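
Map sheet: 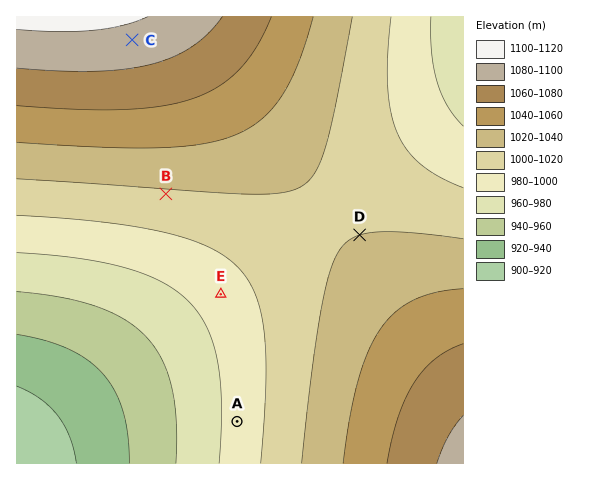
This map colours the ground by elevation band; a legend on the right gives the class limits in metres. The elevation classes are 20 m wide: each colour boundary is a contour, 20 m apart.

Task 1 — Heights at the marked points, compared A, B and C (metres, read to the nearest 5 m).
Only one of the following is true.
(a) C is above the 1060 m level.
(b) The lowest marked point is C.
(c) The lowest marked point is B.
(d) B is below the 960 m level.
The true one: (a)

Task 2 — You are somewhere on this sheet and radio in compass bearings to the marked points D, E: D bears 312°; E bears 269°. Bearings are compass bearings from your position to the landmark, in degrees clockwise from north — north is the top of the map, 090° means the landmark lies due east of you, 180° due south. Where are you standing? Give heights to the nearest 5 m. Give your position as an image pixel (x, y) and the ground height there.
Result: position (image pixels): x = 422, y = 291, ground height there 1040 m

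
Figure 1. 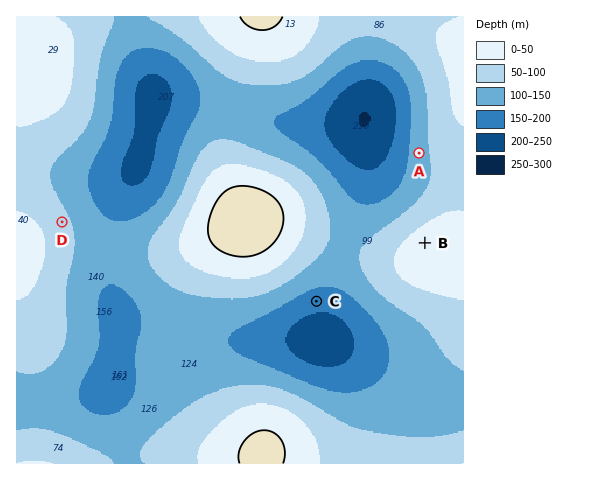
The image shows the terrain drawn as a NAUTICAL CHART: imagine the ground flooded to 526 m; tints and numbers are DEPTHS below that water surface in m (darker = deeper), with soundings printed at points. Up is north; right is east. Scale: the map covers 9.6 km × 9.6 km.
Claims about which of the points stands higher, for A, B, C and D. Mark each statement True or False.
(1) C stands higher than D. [False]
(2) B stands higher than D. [True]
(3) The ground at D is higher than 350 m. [True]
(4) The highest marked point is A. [False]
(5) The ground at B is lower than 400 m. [False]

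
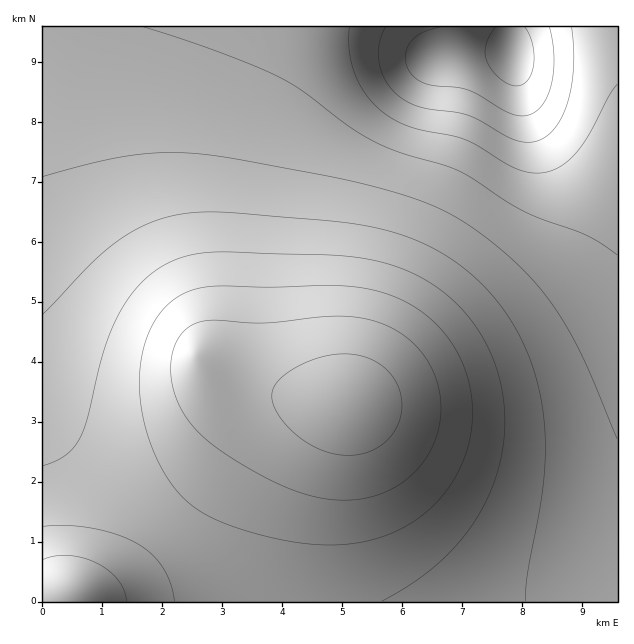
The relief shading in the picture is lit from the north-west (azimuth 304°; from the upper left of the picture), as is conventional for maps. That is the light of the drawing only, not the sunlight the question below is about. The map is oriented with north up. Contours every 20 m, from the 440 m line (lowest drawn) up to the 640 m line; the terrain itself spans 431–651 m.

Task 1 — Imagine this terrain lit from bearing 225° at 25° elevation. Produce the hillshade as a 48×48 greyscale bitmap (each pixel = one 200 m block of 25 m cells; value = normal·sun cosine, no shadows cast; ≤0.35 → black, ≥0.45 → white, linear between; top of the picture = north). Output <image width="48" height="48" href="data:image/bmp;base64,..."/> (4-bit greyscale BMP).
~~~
<image width="48" height="48" href="data:image/bmp;base64,Qk32BAAAAAAAAHYAAAAoAAAAMAAAADAAAAABAAQAAAAAAIAEAAATCwAAEwsAABAAAAAAAAAAAAAAABEREQAiIiIAMzMzAERERABVVVUAZmZmAHd3dwCIiIgAmZmZAKqqqgC7u7sAzMzMAN3d3QDu7u4A////AO25d2d4maqru7zMzMzMy7u7u6qqqqqqqsuYZmd4maq7u8zMzMzMzLu7u6qqqqqqqql2VWeImqu7vMzMzMzMzMu7u6qqqqqqqodlVmeJmqu8zMzd3d3MzMu7u6qqqqqqqodmZ3iZqrvMzN3d3d3dzMu7u6qqqqqqqod3eImau7zM3d3d3d3dzMy7uqqqqqqqqoiIiZqrvMzN3d3u7t3d3Mu7uqqqqqqqqpmZmaq7zM3d3e7u7u3d3Mu7qqqqqqqqqpmaqru8zd3d7u7u7u7d3Mu7qqqZmZmqqqqqq7zM3d3e7u7u7u7dzLu6qpmZmZmaqqqru8zN3e7u7u7u7u3dzLuqqZmZmZmZqqq7vMzd7u7u7u7u7u3cy7qqmZmZmZmZmau7zM3e7u7u7u7u7t3Mu6qZmYiIiZmZmbu7zN3u7u7u7u7u3d3MuqmZiIiIiJmZmbu8zd3u/+7u3d3d3czLupmYiIiIiImZmbu8zd7v//7t3d3dzMy6qZiId3d4iIiZmbvMzd7v/+7dzMzMzLuqmYh3d3d3iIiZmbvMzd7v/+3czMzLu7qpmId3dnd3eIiZmbvMzd7v/+3Lu7u7uqqZiHdmZmZ3eIiJmbvMzd7u/ty6qqqqqpmYh3ZmZmZnd4iJmbvMzd3u7sqZmaqqmZiId2ZmZmZnd4iJmbvMzN3d3LmZmZmZmYh3dmZVVWZnd4iJmbu8zN3dy6mIiImZiId3ZmVVVWZnd4iJmbu8zMzMupiIiIiIiHd2ZlVVVWZnd4iJmbu7zMzLupiHeIiIh3d2ZlVVVmZneIiZmbu7u8u7qpiHd3iId3dmZlVVVmZ3eIiZmbu7u7u6qZiHd3d3d3dmZmVWZmZ3eIiZmbu7u7u6qYiHd3d3d3dmZmZmZmd3eImZmbu7u7uqmYiId3d3d3d2ZmZmZnd3iImZmbu7u7qqmYiIh3d3d3d3ZmZmZ3d3iImZmru7uqqqmZiIiIiHd3d3d3d3d3d3iImZqqqqqqqqmZiIiIiIiHd3d3d3d3d3iJmaqqqqqqqqmZiIiIiIiIh3d3d3d3d3iJmaqqqqqqqpmZmIiIiIiIiId3d3d3d3eJmqqqqqqqqqmZmZiIiIiIiIh3d3d3ZneJmqqqqqqqqqmZmZmZmYiIiIh3d3d2ZmeJqqqqqqqqqqmZmZmZmZmIiId3d3dmVWeJq7u6qqqqqqmZmZmZmZmYiHdmZmZlRVeKu7u6qqqqqqqZmZmZmZmYh3ZmZmZURFeavMu6qqqqqqqpmZmZmZmYd2VVVVVUNFebzMu6qqqqqqqqmZmZmZmIdlVERVVENFis3cy6qqqqqqqqqqmZmZmIdlRERVVURGm97ty6qqqqqqqqqqqqmZmIdUREVmZVRXre/tzKqqqqqqqqqqqqqZmIdlRFZ3dmVpvv/+zKqqqqqqqqqqqqqpmIdlVWeZmHeK3//+zKqqqqqqqqqqqqqpmYd2Z4mrqYic7//+zKqqqqqqqqqqqqqqmYh3iKvMupmt///+zKqqqqqqqqqqqqqqmZiImbzMyqq9///9yw=="/>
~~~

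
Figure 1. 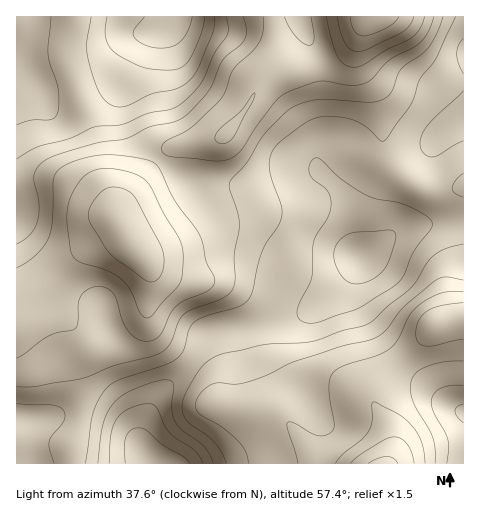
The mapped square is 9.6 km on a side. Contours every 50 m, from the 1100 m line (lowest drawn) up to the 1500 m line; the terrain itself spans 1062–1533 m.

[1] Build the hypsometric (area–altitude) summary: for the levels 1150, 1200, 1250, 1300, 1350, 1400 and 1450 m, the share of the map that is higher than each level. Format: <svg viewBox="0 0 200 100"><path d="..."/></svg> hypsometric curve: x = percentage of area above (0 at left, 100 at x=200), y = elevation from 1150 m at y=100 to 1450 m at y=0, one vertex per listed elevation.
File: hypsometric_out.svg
<svg viewBox="0 0 200 100"><path d="M189 100l-22-17-43-16-31-17-39-17-34-16-13-17"/></svg>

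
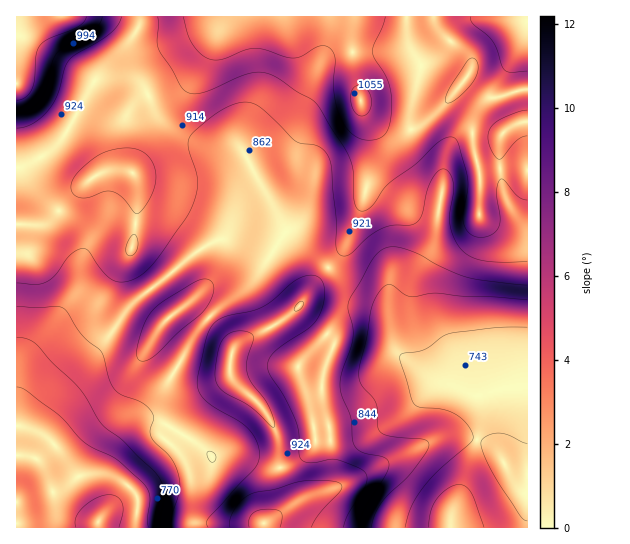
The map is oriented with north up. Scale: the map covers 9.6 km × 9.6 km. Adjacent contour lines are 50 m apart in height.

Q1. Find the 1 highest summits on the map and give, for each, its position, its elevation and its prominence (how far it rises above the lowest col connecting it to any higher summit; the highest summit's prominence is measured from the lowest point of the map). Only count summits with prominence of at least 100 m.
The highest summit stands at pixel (361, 101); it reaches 1062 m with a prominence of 128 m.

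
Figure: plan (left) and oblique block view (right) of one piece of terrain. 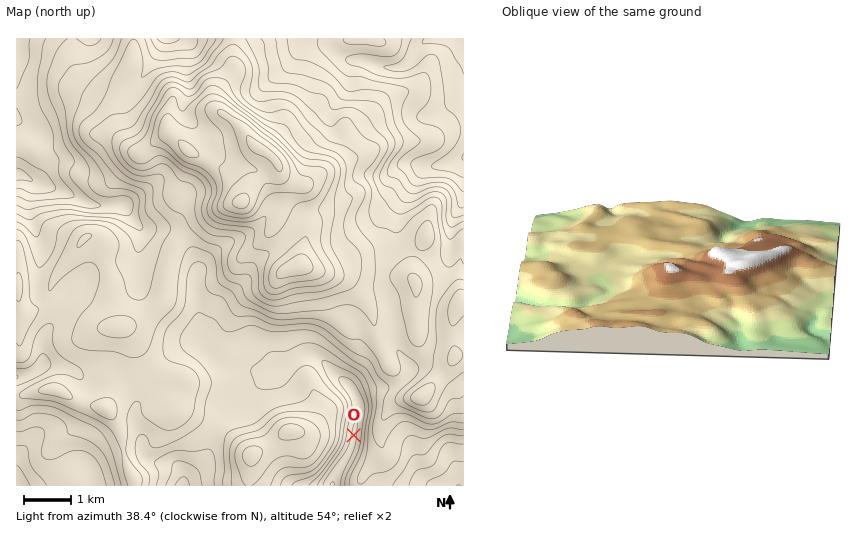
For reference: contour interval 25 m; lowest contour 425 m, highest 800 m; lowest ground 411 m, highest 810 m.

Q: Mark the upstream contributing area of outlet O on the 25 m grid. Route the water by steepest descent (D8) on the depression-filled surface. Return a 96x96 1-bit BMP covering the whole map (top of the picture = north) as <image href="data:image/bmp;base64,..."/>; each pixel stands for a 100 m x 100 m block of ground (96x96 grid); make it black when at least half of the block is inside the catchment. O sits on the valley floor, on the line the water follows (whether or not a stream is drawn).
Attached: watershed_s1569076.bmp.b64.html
<image width="96" height="96" href="data:image/bmp;base64,Qk2+BAAAAAAAAD4AAAAoAAAAYAAAAGAAAAABAAEAAAAAAIAEAAATCwAAEwsAAAIAAAAAAAAA////AAAAAAAAAAAAAAAAAAAAAAAAAAAAAAAAAAAAAAAAAAAAAAAAAAAAAAAAAAAAAAAAAAAAAAAAAAAAAAAAAAAAAAAAAAAAAAAAAAAAAAAAAAAAAAAAAAAAAAAAAAAAAADwAAAAAAAAAAAAAAH8AAAAAAAAAAAAAAP+AAAAAAAAAAAAAAf/AAAAAAAAAAAAAA//x//8AAAAAAAAAD/////8AAAAAAAAAP/////8AAAAAAAAAf/////+AAAAAAAAA//////+AAAAAAAAH///////AAAAAAAAH///////gAAAAAAAH///////8AAAAAAAH////////gAAAAAAD////////wAAAAAAD////////4AAAAAAD////////8AAAAAAf////////+AAAAAD//////////AAAAAH//////////gAAAAP//////////wAAAAf//////////wAAAA///////////wAAAA///////////wAAAA///////////wAAAB///////////wAAAD///////////wAAAH///////////wAAAD//////////AAAAAAf/////////AAAAAAP/////////AAAAAAH/////////AAAAAAD/////////AAAAAAB/////////AAAAAAB/////////AAAAAAA/////////AAAAAAA/////////AAAAAAA/////////AAAAAAA////////+AAAAAAA/////+AAAAAAAAAAf////gAAAAAAAAAAf///+AAAAAAAAAAAf///+AAAAAAAAAAAf////AAAAAAAAAAAP////AAAAAAAAAAAP////AAAAAAAAAAAH////AAAAAAAAAAAD///+AAAAAAAAAAAB///8AAAAAAAAAAAA///4AAAAAAAAAAAAf//wAAAAAAAAAAAAP//gAAAAAAAAAAAAH//gAAAAAAAAAAAAA//gAAAAAAAAAAAAAP/wAAAAAAAAAAAAAB/wAAAAAAAAAAAAAB/wAAAAAAAAAAAAAA/wAAAAAAAAAAAAAAfwAAAAAAAAAAAAAAPgAAAAAAAAAAAAAADgAAAAAAAAAAAAAABgAAAAAAAAAAAAAAAAAAAAAAAAAAAAAAAAAAAAAAAAAAAAAAAAAAAAAAAAAAAAAAAAAAAAAAAAAAAAAAAAAAAAAAAAAAAAAAAAAAAAAAAAAAAAAAAAAAAAAAAAAAAAAAAAAAAAAAAAAAAAAAAAAAAAAAAAAAAAAAAAAAAAAAAAAAAAAAAAAAAAAAAAAAAAAAAAAAAAAAAAAAAAAAAAAAAAAAAAAAAAAAAAAAAAAAAAAAAAAAAAAAAAAAAAAAAAAAAAAAAAAAAAAAAAAAAAAAAAAAAAAAAAAAAAAAAAAAAAAAAAAAAAAAAAAAAAAAAAAAAAAAAAAAAAAAAAAAAAAAAAAAAAAAAAAAAAAAAAAAAAAAAAAAAAAAAAAAAAAAAAAAAAAAAAAAAAAAAAAAAAAAAAAAAAAAAAAAAAAAAAAAAAAAAAAAAAAAAAAAAAAAAAAAAAAAAAAA="/>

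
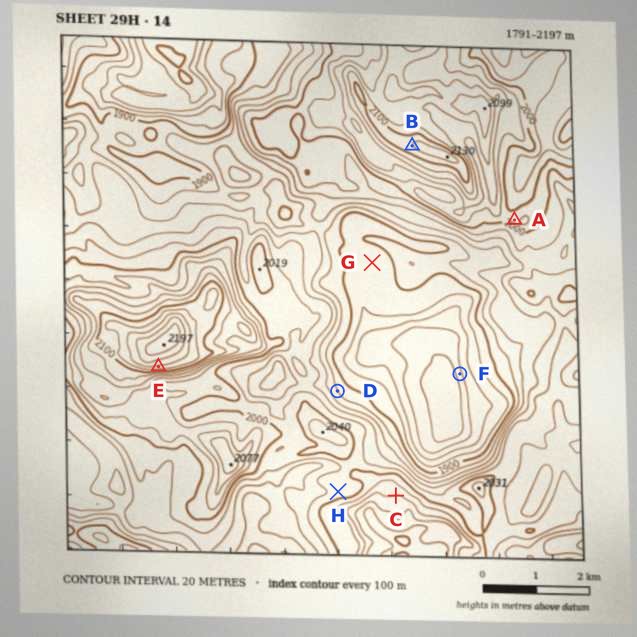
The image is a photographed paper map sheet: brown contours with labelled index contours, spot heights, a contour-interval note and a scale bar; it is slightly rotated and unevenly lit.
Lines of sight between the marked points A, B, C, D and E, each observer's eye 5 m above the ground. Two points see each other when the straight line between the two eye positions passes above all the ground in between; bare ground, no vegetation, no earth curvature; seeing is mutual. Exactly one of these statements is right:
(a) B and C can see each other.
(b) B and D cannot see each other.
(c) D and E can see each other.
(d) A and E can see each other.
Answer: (a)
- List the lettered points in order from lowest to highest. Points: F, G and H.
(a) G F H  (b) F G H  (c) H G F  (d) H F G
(b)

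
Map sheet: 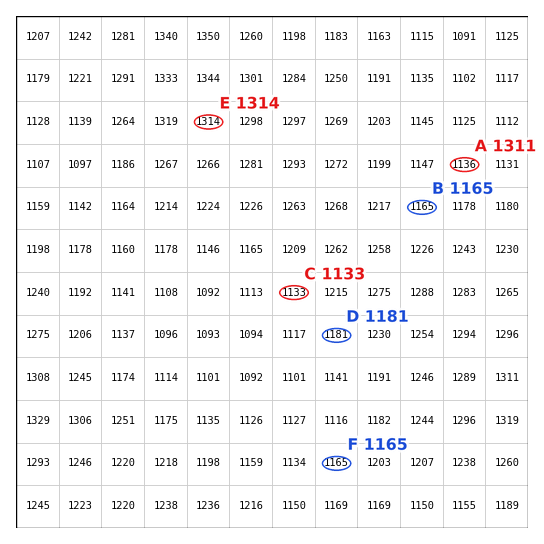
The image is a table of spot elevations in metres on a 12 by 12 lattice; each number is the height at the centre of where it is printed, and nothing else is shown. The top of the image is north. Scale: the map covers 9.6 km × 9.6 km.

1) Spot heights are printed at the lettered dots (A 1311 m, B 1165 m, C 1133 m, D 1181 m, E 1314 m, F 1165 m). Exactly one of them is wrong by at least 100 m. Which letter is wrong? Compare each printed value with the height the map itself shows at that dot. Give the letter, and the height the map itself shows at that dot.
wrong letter A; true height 1136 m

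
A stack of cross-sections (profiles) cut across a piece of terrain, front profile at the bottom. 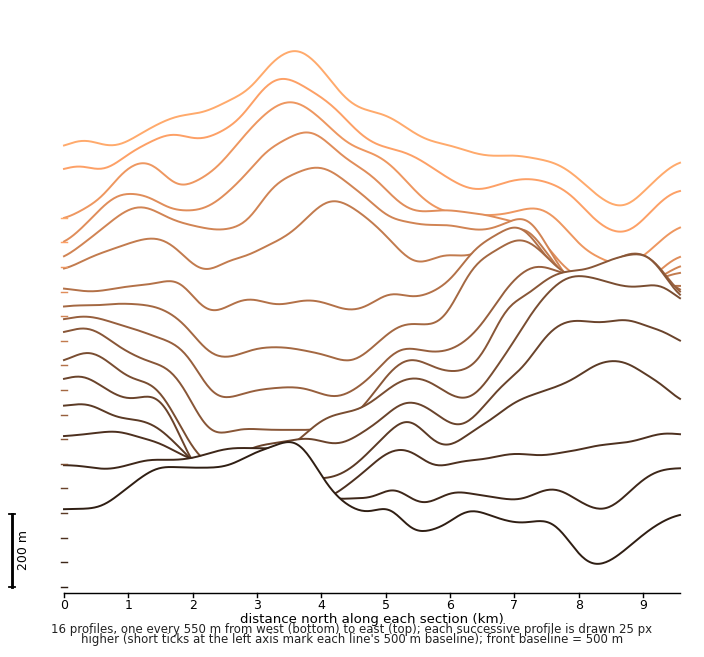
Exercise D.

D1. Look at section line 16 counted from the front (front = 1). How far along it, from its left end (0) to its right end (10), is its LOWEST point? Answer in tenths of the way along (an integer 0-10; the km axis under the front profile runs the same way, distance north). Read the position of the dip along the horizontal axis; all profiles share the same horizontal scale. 9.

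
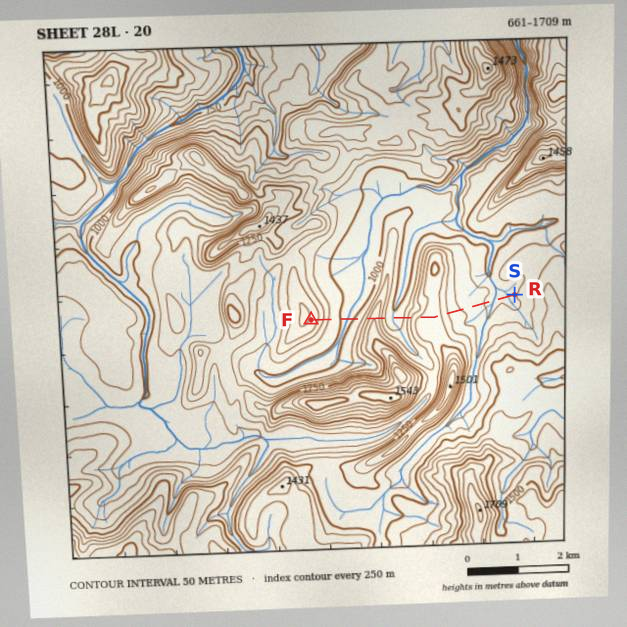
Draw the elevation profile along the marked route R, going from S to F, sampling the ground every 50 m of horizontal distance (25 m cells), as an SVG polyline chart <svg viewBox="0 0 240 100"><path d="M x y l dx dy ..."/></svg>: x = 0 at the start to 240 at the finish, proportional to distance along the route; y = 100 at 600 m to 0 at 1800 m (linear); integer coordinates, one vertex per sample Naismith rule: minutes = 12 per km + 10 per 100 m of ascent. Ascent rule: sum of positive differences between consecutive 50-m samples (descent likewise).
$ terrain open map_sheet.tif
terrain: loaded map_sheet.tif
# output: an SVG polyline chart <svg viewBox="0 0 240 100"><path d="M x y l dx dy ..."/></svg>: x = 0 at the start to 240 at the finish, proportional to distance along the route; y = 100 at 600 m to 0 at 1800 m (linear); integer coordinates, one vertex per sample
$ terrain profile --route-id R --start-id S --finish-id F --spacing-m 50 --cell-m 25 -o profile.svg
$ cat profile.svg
<svg viewBox="0 0 240 100"><path d="M0 63l3 0 3 1 3 0 3 0 3-1 3 1 3 1 3 0 4 0 3-1 3-1 3 0 3-1 3-1 3 0 3-1 3 0 3-1 3 0 3 0 3-1 3 0 3-1 3 0 4-1 3-2 3-1 3-2 3-1 3-1 3-1 3-1 3 0 3 0 3 1 3 0 3 1 3 1 3 2 3 2 3 2 4 3 3 3 3 2 3 1 3 0 3 1 3 0 3-1 3-2 3-3 3-4 3-3 3-3 3 1 3 2 3 4 4 3 3 3 3 2 3 1 3 1 3 0 3 0 3 0 3 0 3 0 3-1 3 0 3-1 3-1 3-2 3-2 3-2 4-2 3-2 3-2 3-1 1 0"/></svg>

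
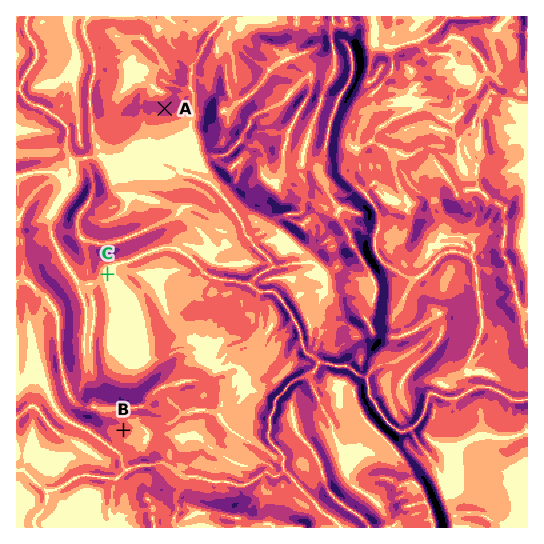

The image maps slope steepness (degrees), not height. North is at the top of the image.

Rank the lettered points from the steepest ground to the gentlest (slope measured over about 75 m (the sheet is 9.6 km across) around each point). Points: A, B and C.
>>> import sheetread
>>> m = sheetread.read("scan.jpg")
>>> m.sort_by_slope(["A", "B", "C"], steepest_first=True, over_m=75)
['A', 'B', 'C']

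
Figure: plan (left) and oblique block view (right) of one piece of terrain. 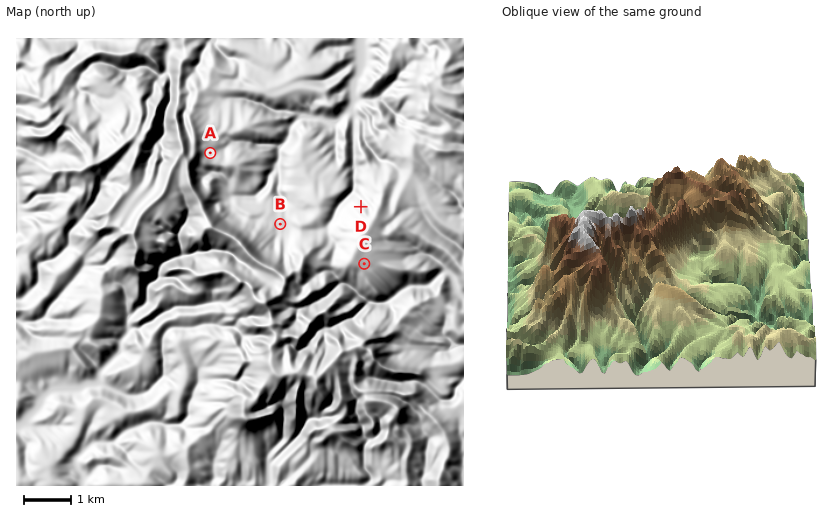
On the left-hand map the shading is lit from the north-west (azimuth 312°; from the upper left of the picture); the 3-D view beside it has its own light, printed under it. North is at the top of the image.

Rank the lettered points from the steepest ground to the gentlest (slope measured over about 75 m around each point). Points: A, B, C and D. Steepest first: D A C B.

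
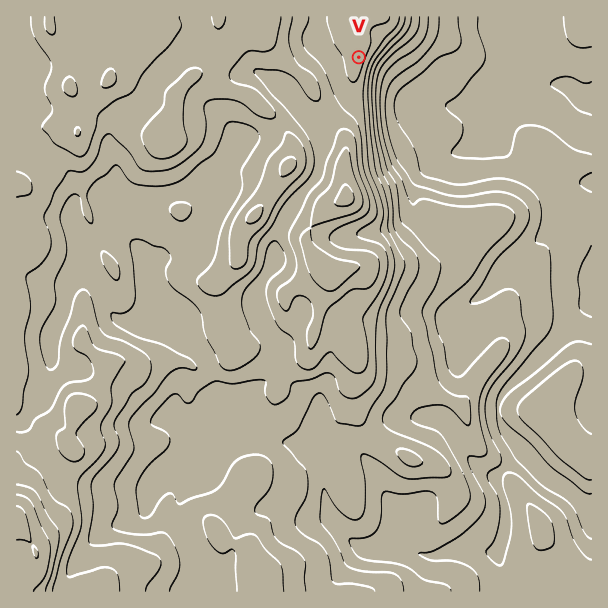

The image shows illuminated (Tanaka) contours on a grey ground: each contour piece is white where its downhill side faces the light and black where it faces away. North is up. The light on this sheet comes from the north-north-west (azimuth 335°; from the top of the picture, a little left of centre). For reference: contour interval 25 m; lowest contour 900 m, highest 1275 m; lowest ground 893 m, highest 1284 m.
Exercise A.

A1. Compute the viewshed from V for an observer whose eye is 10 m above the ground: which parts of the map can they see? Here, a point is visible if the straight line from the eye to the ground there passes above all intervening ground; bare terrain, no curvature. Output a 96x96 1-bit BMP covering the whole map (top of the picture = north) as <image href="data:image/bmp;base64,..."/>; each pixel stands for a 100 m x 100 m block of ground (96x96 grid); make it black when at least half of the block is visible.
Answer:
<image width="96" height="96" href="data:image/bmp;base64,Qk2+BAAAAAAAAD4AAAAoAAAAYAAAAGAAAAABAAEAAAAAAIAEAAATCwAAEwsAAAIAAAAAAAAA////AAAAAAAAAAAAAAAAAAAAP/8AAAAAAAAAAAAAfh8AAAAAAAAAAAAAfB8AAAAAAAAAAAAAPB8AAAAAAAAAAAAAPB8AAAAAAAAAAAAAPD8AAAAAAAAAAAAAHj8AAAAAAAAAAAAAHj8AAAAAAAAAAAAAHj8AAAAAAAAAAAAAH/8AAAAAAAAAAAAAH/4AAAAAAAAAAAAAH/wAAAAAAAAAAAAAH/wAAAAAAAAAAAAAH/gAAAAAAAAAAAAAP/AAAAAAAAAAAAAEP/AAAAAAAAAAAAAcPwAAAAAAAAAAAAA4PAAAAAAAAAAAAAA4OAAAAAAAAAAAAABwAAAAAAAAAAAAAADgAAAAAAAAAAAAAA/gAAMAAAAAAAAAAA/AAA8AAAAAAAAAAA/AAB8AAAAAAAAAAAeAAD8AAAAAAAAAAAOAAH8AAAAAAAAAAAMAAH8AAAAAAAAAAAAAAH8AAAAAAAAAAAAAAeEAAAAAAAAAAAAgB8AAAAAAAAAAAABwB4AAAAAAAAAAAADwB8AAAAAAAAAAAAPwA8AAAAAAAAAAAAfwA+AAAAAAAAAAAAf4AfAAAAAAAAAAAAP4AfkAAAAAAAAAAAD8AP0AAAAAAAAAAAB+AP8AAAAAAAAAAAA/AH8AAAAAAAAAAAA/gH8AAAAAAAAAAAAfwD8AAAAAAAAAAAAf4D8AAAAAAAAAAAAf8B8AAAAAAAAAAAAP+B8AAAAAAAAAAAAP/g8AAAAAAAAAAAAH/4EAAAAAAAAAAAAB/8AAAAAAAAAAAAAA/4AAAAAAAAAAAAAAfwAAAAAAAAAAAAAAHgAAAAAAAAAAAAAAAAAAAAAAAAAAAAAAAAAAAAAAAAAAAAcAAAAAAAAAAAAAAA/AAAAAAAAAAAAAEP/gAAAAAAAAAAAAH//wAAIAAAAAAAAAD//4AAYAAAAAAAAAD//4AA8AAAAAAAAAB//8AB8AAAAAAAEAAf//AB8AAAAAAAMAAf//gD8AAAAAAAMAAP//wD8AAAAAAAEAAP//4D8AAAAAAAGADP//+H8AAAAAAADgH/////8AAAAAAAD4f/////8AAAAAAAD///////8AAAAAAABz//////8AAAAAAABj//////8AAAAAAAAD//////8AAAAAAADD//////8AAAAAAAfn//////8AAAAAAA////////8AAAAAAAfv//////8AAAAAAAfn//////8AAAAAAAf3//////8AAAAAAAf3//////8AAAAAAA8///////8AAAAAAAwf+f////8AAAAAADAP8P////8AAAAwAGAf8P////8AAAAYAMAf4H////8AAAAcAcA/4H////8AAAAeA4B/wD////8AAAAP/wB/wD////8AAAAH/AD/wD////8AAAAD+AH/wD////8AAAAB+AP/wH////8AAAAAOA//wH////8AAAAAHB//4H////8AAAAAGH//8P////8AAAAAGH////////8AAAAAAP////////8AAAAAAP///3P///8AAAAAAP///gH///8AAAAAAP/3/gD///8="/>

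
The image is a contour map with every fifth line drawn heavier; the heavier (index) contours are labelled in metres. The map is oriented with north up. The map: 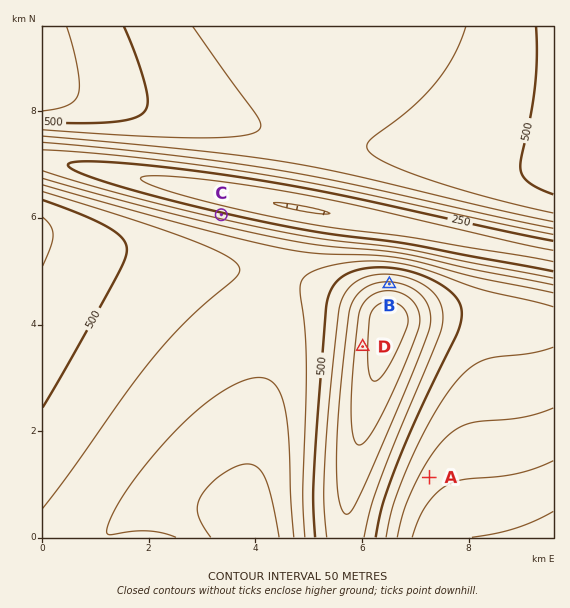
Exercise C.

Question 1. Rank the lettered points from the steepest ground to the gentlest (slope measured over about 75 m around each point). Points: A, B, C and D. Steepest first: C B D A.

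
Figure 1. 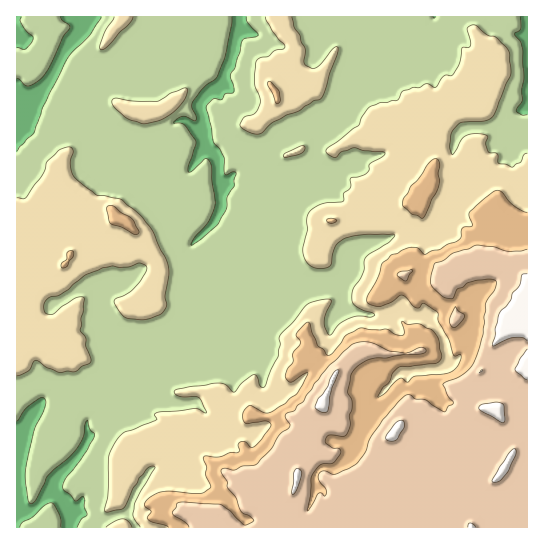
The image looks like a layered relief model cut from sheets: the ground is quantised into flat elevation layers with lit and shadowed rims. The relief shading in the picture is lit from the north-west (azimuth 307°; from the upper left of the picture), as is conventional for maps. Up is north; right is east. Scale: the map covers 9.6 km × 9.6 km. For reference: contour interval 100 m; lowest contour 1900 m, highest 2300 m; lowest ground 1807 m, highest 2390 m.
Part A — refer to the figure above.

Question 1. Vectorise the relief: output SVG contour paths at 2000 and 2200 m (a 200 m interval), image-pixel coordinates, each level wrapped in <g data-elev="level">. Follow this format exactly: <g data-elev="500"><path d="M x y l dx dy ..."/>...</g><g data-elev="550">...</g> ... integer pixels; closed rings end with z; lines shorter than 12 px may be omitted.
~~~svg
<g data-elev="2000"><path d="M132 527l-5-6-5-2-8 3-8 5"/><path d="M17 376l12-5 6-11 12 8 14 5 6-2 8 1 7-6 9-4 0-4-5-12 0-8-6-8 4-32-3-1-6 1-24 17-5-2-2-4 1-7 4-4 12-4 24-19 17-7 11-2 14 1 14-4 5 3 1 3-6 12-10 10-16 8-1 3 5 9 7 7 21 1 14-5 5-7-1-12 4-22-2-12-13-28-13-18-20-16-24-4-23-18-4-11 1-7 2-8-2-4-5 0-8 4-11 11-4 12-17 24-3 1-6-1"/><path d="M283 157l3 0 14-3 5-4 0-4-4 0-15 7z"/><path d="M527 153l-4 2-2 7-8 5-7-3-7 0-1-2-1-8-9-3-2-8 1-7-12-2-6 1-6 2-9 16-1 2-2-1-1-8 1-11 2-5 8-7 24-2 8-4 18-43-1-20-3-5-10-11-10-3-12-10-4 0-4 3 3 18-1 1-7 1-3 15-6 12-8 0-10 12-8-3-8 4-6-1-11 4-5 10-16 1-12 6-7 9-4 9-30 21-2 5 4 3 5 3 7-7 12-3 11 3 17 0 3 1 0 2-15 9-1 3 0 4-3 4-15 4 0 9-7 6-1 8-21 3-12 7-3 7 0 12-4 20 1 8 5 7 6 3 10 0 6-3 2-11 3-9 9-7 20-4 29 0 0 3-5 5-19 12-5 4-1 13-12 20 0 8 2 6 9 5 9 3 3 2-5 2-13-1-8 3-10 5-9 11-5-6-1-7 2-8 5-14-6-1-15 4-5 4-12 15-13 13-1 3 1 7-2 12-7 13-6 17-3 0-2-1-3-9-3-2-12 8-8 9-8-7-7-2-42 6-3 4 4 3 17 0 4 2 8 15-12-5-37 4-3 2 2 5-2 2-33 13-7 9-6 12-1 40-3 16 2 1 16-4 16-30 10-11 5-1 1 3-14 22-7 14-1 10 7 12"/><path d="M141 123l5 1 13-3 12-7 14-15 2-10-2-1-14 5-14 8-24 0-16-3-4 1-1 3 1 4 12 11z"/><path d="M114 17l-10 17-4 12 1 4 4-1 5-5 9-11 11-10 3-6"/><path d="M265 17l8 14 11 14 1 2-2 2-9 2-5 5-10 2-3 4-1 23 5 12 0 6-4 10-11 4-5 8 5 5 12 4 5-1 11-11 13-7 13-4 15-10 7-2 3-6 5-19 8-19 1-6-1-3-4 3-16 18-4 2-7-3-2-4 1-13-4-7-1-7-6-8-2-10"/></g><g data-elev="2200"><path d="M453 327l4-1 8-9-1-3-5-3-4-5-5 13 0 5z"/><path d="M404 281l3-1 6-10-15 3-1 2z"/><path d="M527 249l-6 2-12 0-15-4-17-2-8 4-16 4-8 7-10 3-1 2-3 10 0 10 10 10 5 3 7 1 4-9 6-3 6-5 20-3 5 1 3 2-2 8-9 13-3 31-10 29-10 11-17 8-3 3 5 12 5 5 0 2-5 2-3 5-3 0-16-11-11-1-5-4-5 1-23 25-12 17-5 15-8 11-22 10-10-3-5 2-1 6 7 10 0 5-1 2-4-3-3 1-11 17 6-37 8-9 13-3 7-9-2-4-6-1-7-5 0-5 4-3 15 1 5-9-1-12 3-5 0-8-4-11 3-16 3-5 6-5 10-6 17-1 18-4 16 0 5-3-1-2-4-2-16 6-16-2-20-9-8 0-8 2-24 22-15 17-11 19-5 3-4 6-8 3 0 4 4 7-1 2-9 7-9 15-13 14-4 2-12 1-8 4-9-2-4 2 1 4 5 8 0 5 9 11 5 13 2 3 7 2 4 5-8 4-3 0-12-14-10-7-36-2-7 1-5 8 0 3 13 9 3 4"/></g>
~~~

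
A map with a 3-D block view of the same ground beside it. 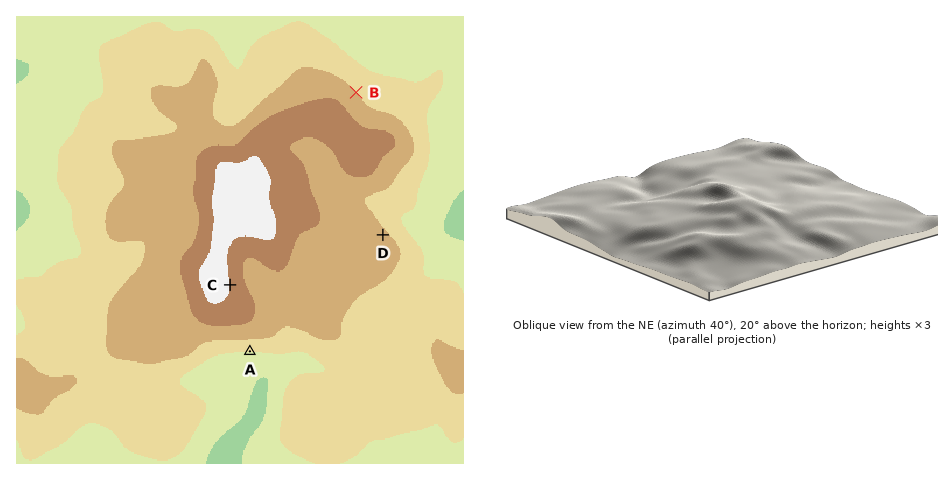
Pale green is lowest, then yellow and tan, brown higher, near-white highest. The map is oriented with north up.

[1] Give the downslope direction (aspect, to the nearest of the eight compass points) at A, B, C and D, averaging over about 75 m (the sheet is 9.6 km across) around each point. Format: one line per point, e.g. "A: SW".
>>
A: S
B: NE
C: E
D: NE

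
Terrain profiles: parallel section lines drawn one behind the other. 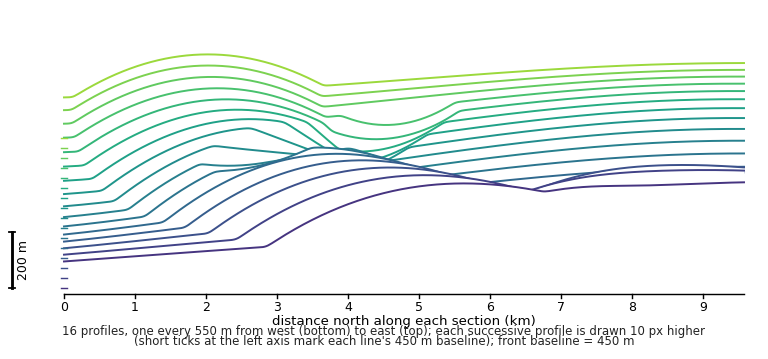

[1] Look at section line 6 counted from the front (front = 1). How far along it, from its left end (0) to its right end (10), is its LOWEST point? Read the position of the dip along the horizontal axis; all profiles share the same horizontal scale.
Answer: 0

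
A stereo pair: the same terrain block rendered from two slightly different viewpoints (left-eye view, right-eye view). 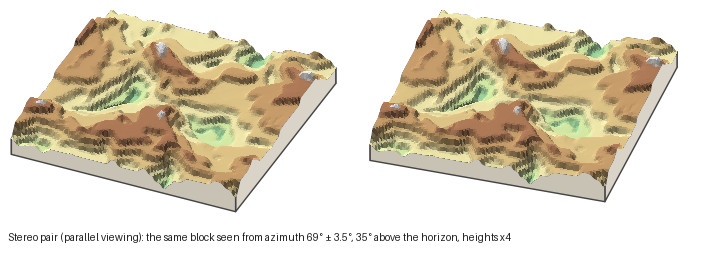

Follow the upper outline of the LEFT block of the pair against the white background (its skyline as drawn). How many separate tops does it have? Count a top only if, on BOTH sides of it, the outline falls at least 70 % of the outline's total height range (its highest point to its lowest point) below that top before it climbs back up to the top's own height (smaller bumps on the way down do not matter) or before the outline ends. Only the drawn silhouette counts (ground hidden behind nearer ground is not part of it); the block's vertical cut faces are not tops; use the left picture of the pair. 0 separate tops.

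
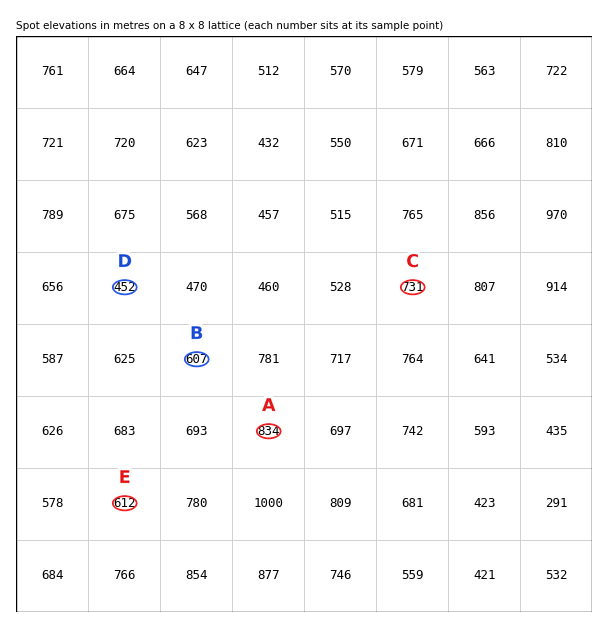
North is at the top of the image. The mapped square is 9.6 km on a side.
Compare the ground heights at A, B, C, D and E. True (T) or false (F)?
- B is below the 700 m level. T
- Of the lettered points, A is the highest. T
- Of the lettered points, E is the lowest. F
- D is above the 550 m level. F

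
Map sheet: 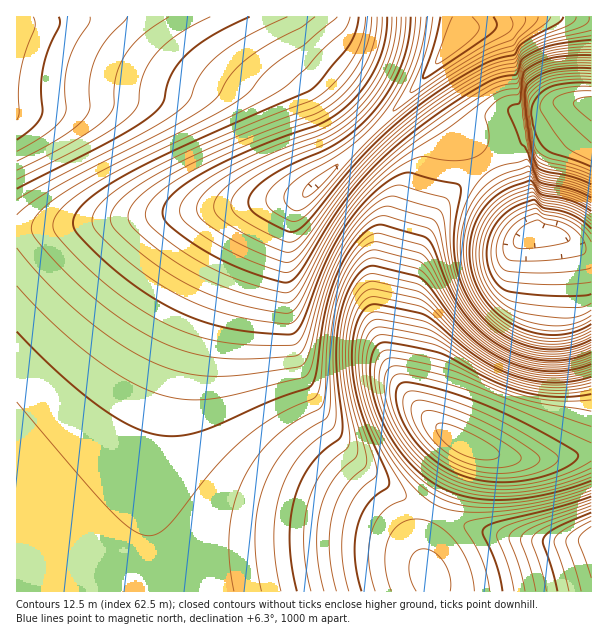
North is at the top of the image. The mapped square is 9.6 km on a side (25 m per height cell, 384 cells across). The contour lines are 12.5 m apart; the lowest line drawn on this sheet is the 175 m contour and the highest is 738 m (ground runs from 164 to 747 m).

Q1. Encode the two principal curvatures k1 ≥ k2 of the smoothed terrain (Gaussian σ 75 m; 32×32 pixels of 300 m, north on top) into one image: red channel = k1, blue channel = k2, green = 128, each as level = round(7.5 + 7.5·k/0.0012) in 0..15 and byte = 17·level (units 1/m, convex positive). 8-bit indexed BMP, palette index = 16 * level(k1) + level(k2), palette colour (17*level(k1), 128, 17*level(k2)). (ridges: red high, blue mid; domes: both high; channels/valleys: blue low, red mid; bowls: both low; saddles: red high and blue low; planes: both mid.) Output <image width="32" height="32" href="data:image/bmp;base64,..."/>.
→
<image width="32" height="32" href="data:image/bmp;base64,Qk02CAAAAAAAADYEAAAoAAAAIAAAACAAAAABAAgAAAAAAAAEAAATCwAAEwsAAAABAAAAAAAAAIAAABGAAAAigAAAM4AAAESAAABVgAAAZoAAAHeAAACIgAAAmYAAAKqAAAC7gAAAzIAAAN2AAADugAAA/4AAAACAEQARgBEAIoARADOAEQBEgBEAVYARAGaAEQB3gBEAiIARAJmAEQCqgBEAu4ARAMyAEQDdgBEA7oARAP+AEQAAgCIAEYAiACKAIgAzgCIARIAiAFWAIgBmgCIAd4AiAIiAIgCZgCIAqoAiALuAIgDMgCIA3YAiAO6AIgD/gCIAAIAzABGAMwAigDMAM4AzAESAMwBVgDMAZoAzAHeAMwCIgDMAmYAzAKqAMwC7gDMAzIAzAN2AMwDugDMA/4AzAACARAARgEQAIoBEADOARABEgEQAVYBEAGaARAB3gEQAiIBEAJmARACqgEQAu4BEAMyARADdgEQA7oBEAP+ARAAAgFUAEYBVACKAVQAzgFUARIBVAFWAVQBmgFUAd4BVAIiAVQCZgFUAqoBVALuAVQDMgFUA3YBVAO6AVQD/gFUAAIBmABGAZgAigGYAM4BmAESAZgBVgGYAZoBmAHeAZgCIgGYAmYBmAKqAZgC7gGYAzIBmAN2AZgDugGYA/4BmAACAdwARgHcAIoB3ADOAdwBEgHcAVYB3AGaAdwB3gHcAiIB3AJmAdwCqgHcAu4B3AMyAdwDdgHcA7oB3AP+AdwAAgIgAEYCIACKAiAAzgIgARICIAFWAiABmgIgAd4CIAIiAiACZgIgAqoCIALuAiADMgIgA3YCIAO6AiAD/gIgAAICZABGAmQAigJkAM4CZAESAmQBVgJkAZoCZAHeAmQCIgJkAmYCZAKqAmQC7gJkAzICZAN2AmQDugJkA/4CZAACAqgARgKoAIoCqADOAqgBEgKoAVYCqAGaAqgB3gKoAiICqAJmAqgCqgKoAu4CqAMyAqgDdgKoA7oCqAP+AqgAAgLsAEYC7ACKAuwAzgLsARIC7AFWAuwBmgLsAd4C7AIiAuwCZgLsAqoC7ALuAuwDMgLsA3YC7AO6AuwD/gLsAAIDMABGAzAAigMwAM4DMAESAzABVgMwAZoDMAHeAzACIgMwAmYDMAKqAzAC7gMwAzIDMAN2AzADugMwA/4DMAACA3QARgN0AIoDdADOA3QBEgN0AVYDdAGaA3QB3gN0AiIDdAJmA3QCqgN0Au4DdAMyA3QDdgN0A7oDdAP+A3QAAgO4AEYDuACKA7gAzgO4ARIDuAFWA7gBmgO4Ad4DuAIiA7gCZgO4AqoDuALuA7gDMgO4A3YDuAO6A7gD/gO4AAID/ABGA/wAigP8AM4D/AESA/wBVgP8AZoD/AHeA/wCIgP8AmYD/AKqA/wC7gP8AzID/AN2A/wDugP8A/4D/AIeHh4eHh4eHh4eHh4eHh4eHh4iIiIiIiIiIiIiIh4eHh4eHh4eHh4eHh4eHh4eHh4eHiIiIiIiIiIiIiIiHh4eHh4eHh4eHh4eHh4eHh4eHh4eIiIiIiIiIiIeHhnZ2d4eHh4eHh4eHh4eHh4eHh4eHiIiIiIiIh4aFhYWFhYV1h4eHh4eHh4eHh4eHh4eHh4eIiIiIh4aFhYWGhoaGhoaHh4eHh4eHh4eHh4eHh4eHh4iIiIeFhYaGh4eIiIiIiIeHh4eHh4eHh4eHh4eHh4eHh4iGhYWGh4iYmKioqKioh4eHh4eHh4eHh4eHh4eHh4eHhoWGh4iYqKi4qKinp6eHh4eHh4eHh4eHh4eHh4eHh4eFhoeImKi4qIiHh4eHh4eHh4eHh4eHh4eHh4eHh4eHhYWHiJioqIiIh4eHh4eHh4eHh4eHh4eHh4eHh4eHh4aFhoiYqKiIiIiXp6enp6eHh4eHh4eHh4eHh4eHh4eHhYWHmKioiIiIp6enp5enp4eHh4eHh4eHh4eHh4eHh4aFhoiouJiIiKenl4eGhoaGh4eHh4eHh4eHh4eHh4eHhoWHmKioiIinp5eHdmZmZnaHh4eHh4eHh4eHh4eHh4eFhYeYqJiHh6eXh3Z1dXV1ZYeHh4eHh4eHh4eHh4eHh4WGh5ioh4eXp4d2dXV2d3Z1h4eHh4eHh4eHh4eHh4eHhYaHmKiHh6enh3Z1dnd3d3aHh4eHh4eHh4eHh4eHh4eFhoiYqIeHp6eGZnV2d3d3d4eHh4eHh4eHh4eHh4eHh4WGh5ioh4eXp4Z2ZXZ3d3d2h4eHh4eHh4eHh4eHh4d3hYaHmKiHd5enlnZmdXZ2dXSHh4eHh4eHh4eHd3d3d3d1hYeYqJd3h6eXhnZmZXNkZYeHh4eHh4eGhnZ2dnZ2dnV1hoiop4d3l6eXhnZzpWZ2h4eHh4eHh4eHh4d2dnZ2dnOFh5inl3eHl6eXl4DIhpaHh4eHh4eHh4eHh4d3d3d3dnGEiJinh3eHl6enoOmnt4iIiIiIh4eHh4eHh4eHd3eHhoGEiKinh3d3h5bQ6aeXiIiIiIiHh4eHh4eHh4eHh4iHh4CEmKinl4d3dfGoh4eHh4iHh4eHh4eHh4eHh4eHiIiIh4CEiJinp5eT85iHiIeHh4eHh4eHh4eHh4eHl5eYiIiIh4CFiJiYqKH3ubi4d3d3d3d3d3d3d3eHh4eHh4iYmIiIhoGFh4iYkeipqKh3d3d3d3d3d3d3d3d3d3eHh4eYiIiHhnKFhoeCx5iIh3d3d3d3d3eHh4eHh4d3d4eHh5iYiIeHhXSFhXSVlYWFh4eHh4eHh4eHh4eHh4d3h4eHmIiIh4eGdnZ2dYSEhIQ="/>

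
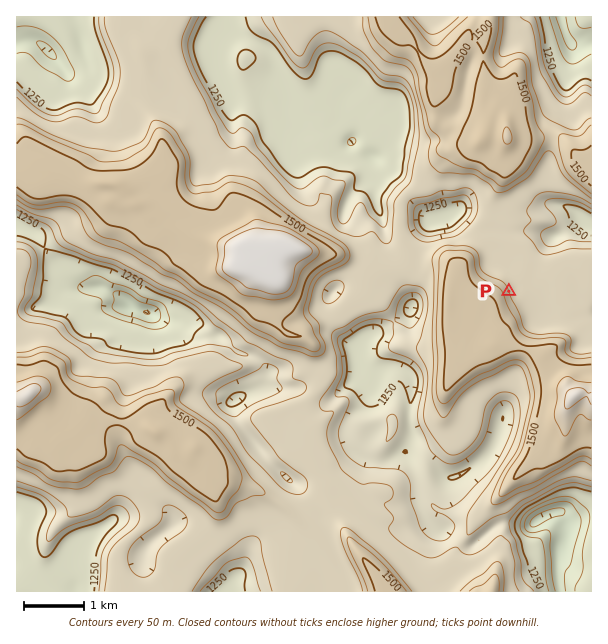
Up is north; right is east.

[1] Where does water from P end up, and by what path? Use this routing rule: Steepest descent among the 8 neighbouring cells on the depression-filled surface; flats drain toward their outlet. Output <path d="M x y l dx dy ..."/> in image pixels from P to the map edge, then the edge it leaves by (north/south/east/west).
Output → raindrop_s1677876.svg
<path d="M509 291l7 0 9-9 6 0 5-4 1-12 12-24 6 0 17-17 4 0 6-3 8 0 1 2"/>
exit: east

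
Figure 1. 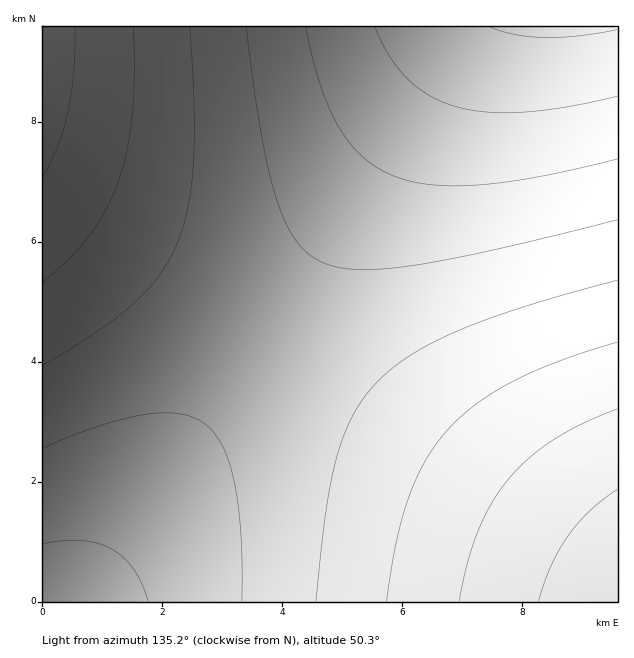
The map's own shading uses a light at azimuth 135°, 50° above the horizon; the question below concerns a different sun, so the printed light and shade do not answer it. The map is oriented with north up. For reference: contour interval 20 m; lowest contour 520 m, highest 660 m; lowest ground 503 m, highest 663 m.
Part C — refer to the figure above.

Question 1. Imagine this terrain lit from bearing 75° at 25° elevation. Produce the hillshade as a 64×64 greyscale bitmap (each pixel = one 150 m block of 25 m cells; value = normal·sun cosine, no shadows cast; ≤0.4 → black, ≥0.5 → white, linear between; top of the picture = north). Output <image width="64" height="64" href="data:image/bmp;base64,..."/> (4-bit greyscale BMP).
<image width="64" height="64" href="data:image/bmp;base64,Qk12CAAAAAAAAHYAAAAoAAAAQAAAAEAAAAABAAQAAAAAAAAIAAATCwAAEwsAABAAAAAAAAAAAAAAABEREQAiIiIAMzMzAERERABVVVUAZmZmAHd3dwCIiIgAmZmZAKqqqgC7u7sAzMzMAN3d3QDu7u4A////AERERERFVVVVVVVVVVVVZmZmZmZmVVVVVVVVVVVVVVVVREREREVVVVVVVVVVVVVWZmZmZmVVVVVVVVVVVVVVVVVERERERFVVVVVVVVVVVVVmZmZmVVVVVVVVVVVVVVVVVUREREREVVVVVVVVVVVVVVVWZVVVVVVVVVVVVVVVVVVVRERERERFVVVVVVVVVVVVVVVVVVVVVVVVVVVVVVVVVVVERERERERVVVVVVVVVVVVVVVVVVVVVVVVVVVVVVVVVRERERERERFVVVVVVVVVVVVVVVVVVVVVVVVVVVVVVVVRENERERERERVVVVVVVVVVVVVVVVVVVVVVVVVVVVVVVREQzRERERERFVVVVVVVVVVVVVVVVVVVVVVVVVVVVVVRERDNERERERERVVVVVVVVVVVVVVVVVVVVVVVVVVVVVREREMzREREREREVVVVVVVVVVVVVVVVVVVVVVVVVVVVREREQzM0RERERERFVVVVVVVVVVVVVVVVVVVVVVVVVVRERERDMzREREREREVVVVVVVVVVVVVVVVVVVVVVVVVVREREREMzM0RERERERFVVVVVVVVVVVVVVVVVVVVVVVVREREREQzMzNERERERERVVVVVVVVVVVVVVVVVVVVVVURERERERDMzM0REREREREVVVVVVVVVVVVVVVVVVVVVUREREREREMzMzNERERERERFVVVVVVVVVVVVVVVVVVVUREREREREQzMzMzRERERERERFVVVVVVVVVVVVVVVVVERERERERERDMzMzM0RERERERERVVVVVVVVVVVVVVVVEREREREREREMzMzMzNERERERERERVVVVVVVVVVVVVREREREREREREQzMzMzMzRERERERERERVVVVVVVVVVURERERERERERERDMzMzMzM0REREREREREREVVVVVUREREREREREREREREMzMzMzMzNEREREREREREREREREREREREREREREREREQzMzMzMzMzRERERERERERERERERERERERERERERERERDMzMzMzMzMzREREREREREREREREREREREREREREREREMzMzMzMzMzM0REREREREREREREREREREREREREREREQzMzMzMzMzMzM0REREREREREREREREREREREREREREQzMzMzMzMzMzMzM0REREREREREREREREREREREREREQzMzMzMzMzMzMzMzMzREREREREREREREREREREREREQzMzMzMzMzMzMzMzMzMzREREREREREREREREREREREQzMzMzMzMzMzMzMzMzMzMzM0REREREREREREREREREMzMzMzMzMzMzMzMzMzMzMzMzMzREREREREREREREREMzMzMzMzMzMzMzMzMzMzMzMzMzMzMzRERERERERERDMzMzMzIiIiIjMzMzMzMzMzMzMzMzMzMzMzMzREMzMzMzMzMzIiIiIiIiIiMzMzMzMzMzMzMzMzMzMzMzMzMzMzMzMzMiIiIiIiIiIiIiMzMzMzMzMzMzMzMzMzMzMzMzMzMzMyIiIiIiIiIiIiIiIzMzMzMzMzMzMzMzMzMzMzMzMzMzIiIiIiIiIiIiIiIiIjMzMzMzMzMzMzMzMzMzMzMzMzMiIiIiIiIiIiIiIiIiIiMzMzMzMzMzMzMzMzMzMzMzMyIiIiIiIiIiIiIiIiIiIiMzMzMzMzMzMzMzMzMzMzMzIiIiIiIiIiIiIiIiIiIiIiMzMzMzMzMzMzMzMzMzMzMiIiIiIiIiIiIiIiIiIiIiIiMzMzMzMzMzMzMzMzMzMyIiIiIiIiIiIiIiIiIiIiIiIjMzMzMzMzMzMzMzMzMzIiIiIiIiIiIiIiIiIiIiIiIiIjMzMzMzMzMzMzMzMzMiIiIiIiIiIiIiIiIiIiIiIiIiIzMzMzMzMzMzMzMzMyIiIiIiIRERERERIiIiIiIiIiIiMzMzMzMzMzMzMzMzIiIiIhEREREREREREiIiIiIiIiIjMzMzMzMzMzMzMzMiIiIREREREREREREREiIiIiIiIiIzMzMzMzMzMzMzMyIiEREREREREREREREREiIiIiIiIiMzMzMzMzMzMzMzIiERERERERERERERERERIiIiIiIiIjMzMzMzMzMzMzMhERERERERERERERERERESIiIiIiIiMzMzMzMzMzMzMxEREREREREREREREREREREiIiIiIiIjMzMzMzMzMzMzERERERERERERERERERERERIiIiIiIiIzMzMzMzMzMzMRERERERERERERERERERERESIiIiIiIiMzMzMzMzMzMxEREREREREREREREREREREREiIiIiIiIzMzMzMzMzMzERERERERERERERERERERERERIiIiIiIiMzMzMzMzMzMRERERERERERERERERERERERESIiIiIiIzMzMzMzMzMxERERERERERERERERERERERERIiIiIiIiMzMzMzMzMzERERERERERERERERERERERERESIiIiIiIjMzMzMzMzMREREREREREREREREREREREREREiIiIiIiMzMzMzMzMxERERERERERERERERERERERERESIiIiIiIjMzMzMzMzEREREREREREREREREREREREREREiIiIiIiMzMzMzMzMRERERERERERERERERERERERERESIiIiIiIjMzMzMzMxEREREREREREREREREREREREREREiIiIiIiMzMzMzMz"/>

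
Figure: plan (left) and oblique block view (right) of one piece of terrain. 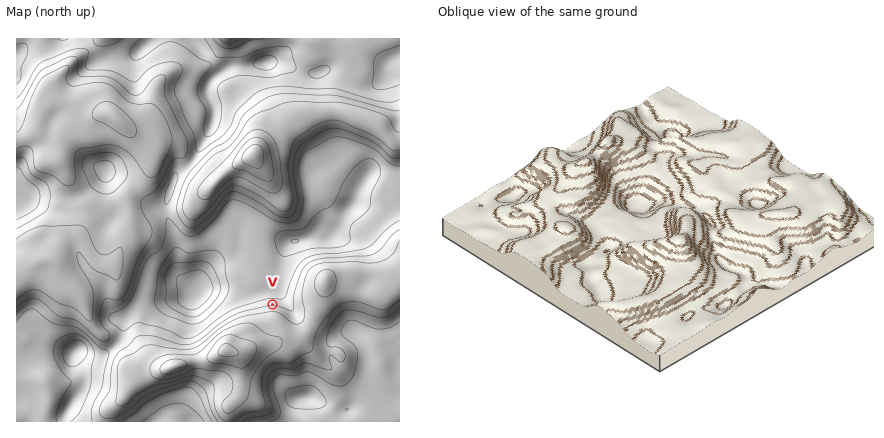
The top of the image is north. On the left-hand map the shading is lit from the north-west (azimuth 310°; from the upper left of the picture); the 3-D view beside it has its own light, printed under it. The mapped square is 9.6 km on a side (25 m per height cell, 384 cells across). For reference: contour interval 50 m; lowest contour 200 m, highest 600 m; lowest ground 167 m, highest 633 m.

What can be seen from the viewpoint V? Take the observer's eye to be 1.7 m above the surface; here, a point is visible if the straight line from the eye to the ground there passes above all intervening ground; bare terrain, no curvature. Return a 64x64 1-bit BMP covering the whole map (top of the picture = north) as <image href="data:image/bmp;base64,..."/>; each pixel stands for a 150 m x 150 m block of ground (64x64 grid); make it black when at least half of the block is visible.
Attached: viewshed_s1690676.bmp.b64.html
<image width="64" height="64" href="data:image/bmp;base64,Qk0+AgAAAAAAAD4AAAAoAAAAQAAAAEAAAAABAAEAAAAAAAACAAATCwAAEwsAAAIAAAAAAAAA////AAAAAAAAAAAAAAAAAAAAAAAAAAAAAAAAAAAAAAAAAAAAAAAAAAAAAAAAAAAAAAAAAAAAAAAAAAAAAAAAAAAAAAAAAAAAAAAAAAAAAAAAAAAAAAAAAAAAAAAAAAAAAAAAAAAAAAAAAAAAAAAAAAAAAAAAAAAAAAAAAAAAAAAABAAAAAAAAAAOAAAAAAAAAA+AAAAAgAAAD/4AAAGAAAAf/wAAJ4AAAB5/wA//gAAAPH/AD//gAAA4f+AP/+AAAHB/4A//4AAA4H/gD//AAAHA//AP/4AAAYB//A//AAABAH//v/gAAAEAf///8AAAAAA////wAAAAAD////gAAAAAH////4AAAAAfz///wAAAAB+P///gAAAAH4f///AAAAAfB//++AAAAB4D//x8AAAAHgH/8H4AAAAcAP/wfwAAgAQAf/A/AADAAAA/4D+AAcAAAB/AP8APwAAAD4A/4AHAAAADgD/4AMAAAAAAP/8A/AAAAAA//wD+AAAAAD/+AHwAAAAAP/wACAAAAAB/+AAAAAAAAH/wAAAAAAAAf8AAAAAAAAAeAAAAAAAAAAAAAAAAAAAAAAAAAAAAAAAAAAAAAAAAAAAAAAAAAAAAAAAAAAAAAAAAAAAAAAAAAAAAAAAAAAAAAAAAAAAAAAAAAAAAAAAAAAAAAAAAAAAAAAAAAAAAAAAAAA=="/>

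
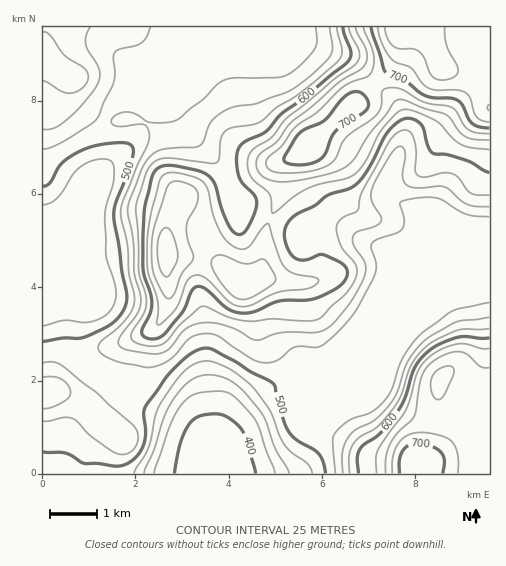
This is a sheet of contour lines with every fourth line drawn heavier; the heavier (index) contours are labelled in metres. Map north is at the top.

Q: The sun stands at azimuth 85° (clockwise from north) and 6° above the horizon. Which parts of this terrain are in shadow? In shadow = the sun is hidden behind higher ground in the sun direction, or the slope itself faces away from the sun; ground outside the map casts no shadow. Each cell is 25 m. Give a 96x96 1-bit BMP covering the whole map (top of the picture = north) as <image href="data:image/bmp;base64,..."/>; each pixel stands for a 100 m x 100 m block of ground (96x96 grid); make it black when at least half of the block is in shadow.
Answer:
<image width="96" height="96" href="data:image/bmp;base64,Qk2+BAAAAAAAAD4AAAAoAAAAYAAAAGAAAAABAAEAAAAAAIAEAAATCwAAEwsAAAIAAAAAAAAA////AAAAAAAAAAAAAAAP///4AAAAAAAAAAAD///4AAAAAAAAAAAB///4AAAAAAAAAAHg///4AAAAAAAAAAPgP/f4AAAAAAAAAAfgD/P4AAAAAAAAAA/gA/P4AAAAAAAAAA/wAGP4AAAAAAAAAB/wAAP4AAAAAAAAAB/wAAfwAAAAAAAAAD/wAAf4AAAAAAAAAD/wAA/4AAAAAAAAAB/wAA/8AAAAAAAAAB/gAB/+AAAAAAAAAB+AAB//AAAAAAAAAB4AAB//gAAAAAAAABwAAB//gAAAAAAAAAAAAB//wAAAAAAAAAAAAB//wAAAAAAAAAAAAB//wAAAAAAAAAAAAA//wAAAAAAAAAAAAAf/4AAAAAAAAAAAAAP/4AAAAAAAAAAAAAH/4AAAAAAAAAAAAAD/8AAAAAAAAAAAAAA/8AAAAAAAAAAAAAAf8AAAAAAAAAAAAAAH8AAAAAAAAAAAAAAB4AAAAeAAAAAAAAAAAAAAD/wAAAAAAAAAAAAAH/4AAAAAAAAAAAAAH/4AAAAAAAAAAAAAP/8AAAAAAAAAAAAAP/+AAAAAAAAAAAAAf/+AAQAAAAAAAAAA///AD4AAAAAAAAAA///AH4AAAAAAAAAB///AP4AAAAAAAAAB///APwAAAAAAAAAD///APgAAAAAAAAAD///AHAAAAAAAAAAD//+AAAAAAAAAAAAH//+AAAAAAAAAAAAH//+AAAAAAAAAAAAH//+AAAAAAAAAAAAH//+AAAAAAAAAAAAH//+AAAAAAAAAAAAH//+AAAAAAAAAAAAH//+AAAAAAAAAAAAH//+AAAAAAAAAAAAH//+AAAAAAAAAAAAD//+AAAAAAAAAAAAD//+AAAAAAAAAAAAB//+AAAAAAAAAAAAB//+AAAAAAAAAAAAB//+AAAAAAAAAAAAA///AAAAAAAAAAAAA///AAAAAAAAAAAAAf//AAAAAAAAAAAAAf//gAAAAAAAAAAAAP//AAAAAAAAAAAAAP//AAAAAAAAAAAAAH/+AADwAAAAAAAAAD/+AAP4AAAAAAAAAB/8AAf4AAAAAAAAAAf8AAf8AAAAAAAAAAH4AAH4AAAADAAAAAD4AAAwAAAADgAAAAAQAAAAAAAADgAAAAAAAAAH8AAADgAAAAAAAAAP8AAABgAAAAAAAAAP+AAAAAAAAAAAAAAP+AAAAA+AAAAAAAAP+AAAAD/AAAAAAAAH8AAAAH/gAAAAAAAA8AAAAH/gAAAAAAAAAAAAAB/gAAAAAAAABAAAAAfgAAAAAAAAHwAAAAHAAAAAAAAAP/AABgAAAAAAAAAAP/gADgAAAAAAAAAAH/wABAAAAAAAAAAAD/wAAAAAAAAAAAAAB/wAAAAAAAAAAAAAAfwAAAAAAAAAAAAAAPwAAAAAAAAAAAAAA//+AAAAAAAAAAAAB///AAAAAAAAAAAAD///AAAAAAAAAAAAH///gAAAAAAAAAAAP///gAAAAAAAAAAAP///gAAAAAAAAAAAP///gAAAAAAAAAAAD///AAAAAAAAAAAAAP//AAAA="/>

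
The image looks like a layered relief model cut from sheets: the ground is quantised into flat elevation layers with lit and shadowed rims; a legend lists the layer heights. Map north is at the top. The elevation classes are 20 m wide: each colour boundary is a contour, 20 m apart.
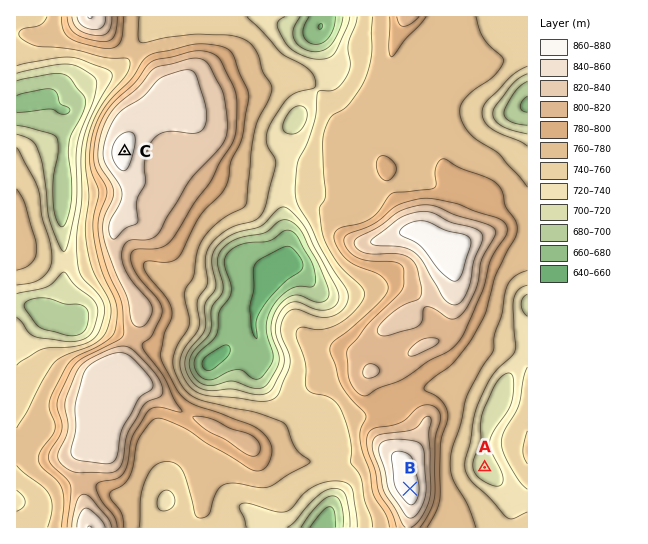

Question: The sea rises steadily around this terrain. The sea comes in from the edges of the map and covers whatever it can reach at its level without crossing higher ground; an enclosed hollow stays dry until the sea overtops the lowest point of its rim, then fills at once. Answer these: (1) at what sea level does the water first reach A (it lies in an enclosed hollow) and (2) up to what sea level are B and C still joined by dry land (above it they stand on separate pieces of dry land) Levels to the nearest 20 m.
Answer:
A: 740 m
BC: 760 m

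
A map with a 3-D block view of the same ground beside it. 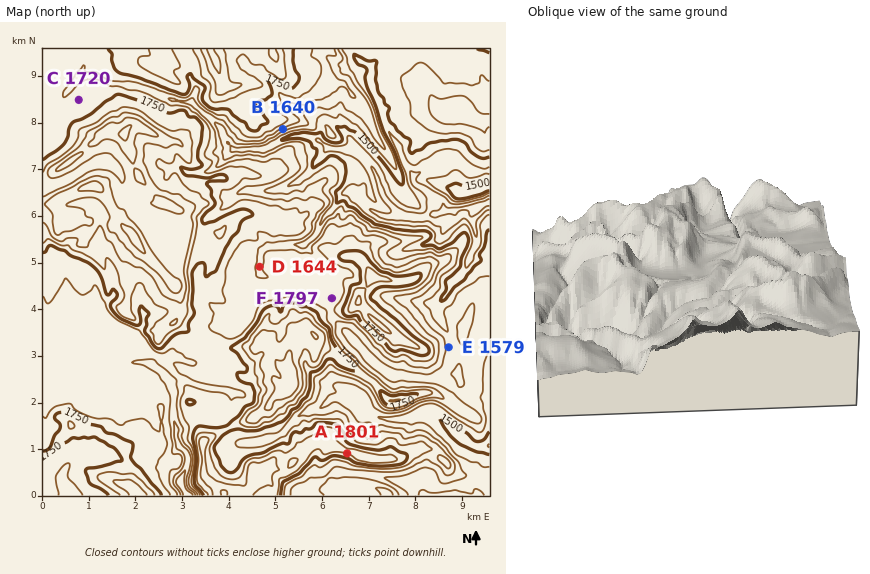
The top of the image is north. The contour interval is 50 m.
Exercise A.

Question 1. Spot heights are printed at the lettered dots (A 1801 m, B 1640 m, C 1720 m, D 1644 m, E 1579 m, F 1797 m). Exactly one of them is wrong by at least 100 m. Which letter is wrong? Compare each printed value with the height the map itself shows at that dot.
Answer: F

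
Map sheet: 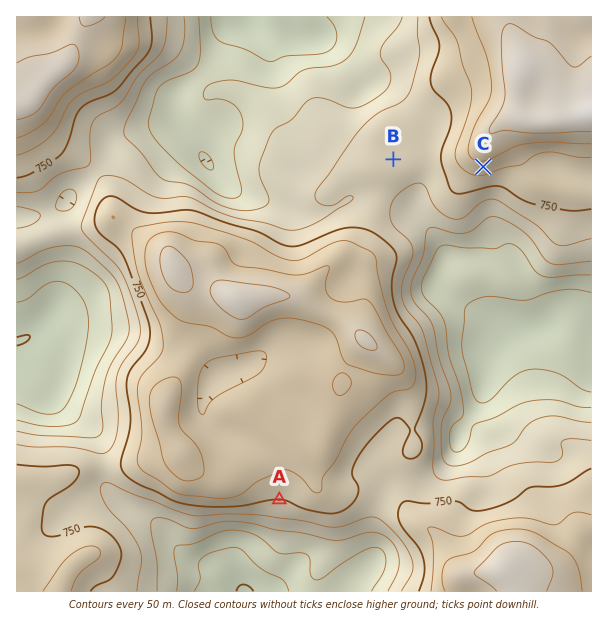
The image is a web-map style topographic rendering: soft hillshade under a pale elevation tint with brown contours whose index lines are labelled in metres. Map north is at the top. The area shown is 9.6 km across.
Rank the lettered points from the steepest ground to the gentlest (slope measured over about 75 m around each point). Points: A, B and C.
C A B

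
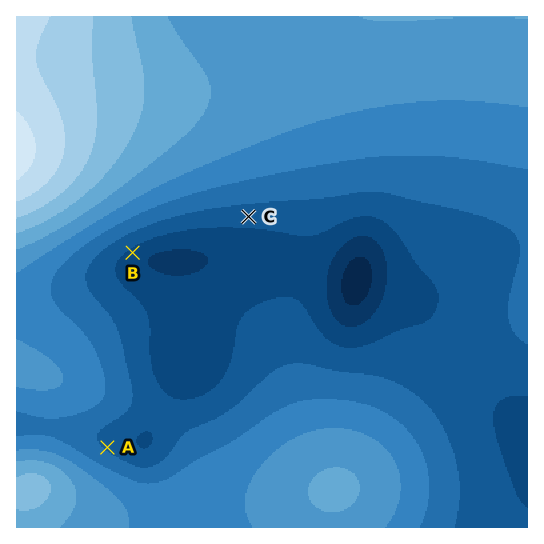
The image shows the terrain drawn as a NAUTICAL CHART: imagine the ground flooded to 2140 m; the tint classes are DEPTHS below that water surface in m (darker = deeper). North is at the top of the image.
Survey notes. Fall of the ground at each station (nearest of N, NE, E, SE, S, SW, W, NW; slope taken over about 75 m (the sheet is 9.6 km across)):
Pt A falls NE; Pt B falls SE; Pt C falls S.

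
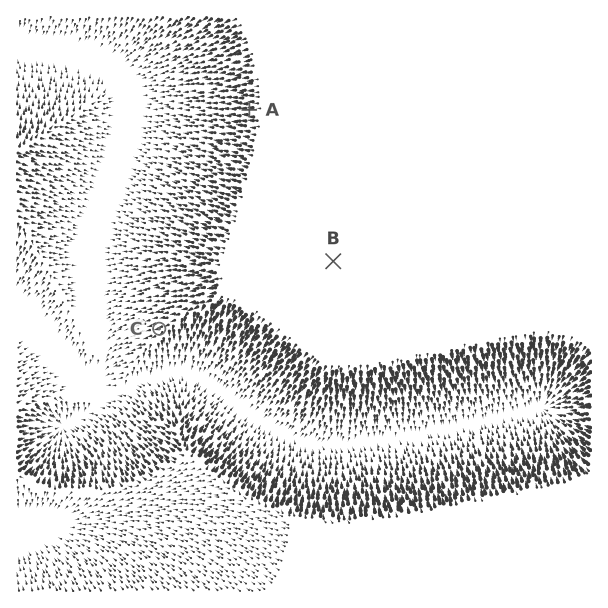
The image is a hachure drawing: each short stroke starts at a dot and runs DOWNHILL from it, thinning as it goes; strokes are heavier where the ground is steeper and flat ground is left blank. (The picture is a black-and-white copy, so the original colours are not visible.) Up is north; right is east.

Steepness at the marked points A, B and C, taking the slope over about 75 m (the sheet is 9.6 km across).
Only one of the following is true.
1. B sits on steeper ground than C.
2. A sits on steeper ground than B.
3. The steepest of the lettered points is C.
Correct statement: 2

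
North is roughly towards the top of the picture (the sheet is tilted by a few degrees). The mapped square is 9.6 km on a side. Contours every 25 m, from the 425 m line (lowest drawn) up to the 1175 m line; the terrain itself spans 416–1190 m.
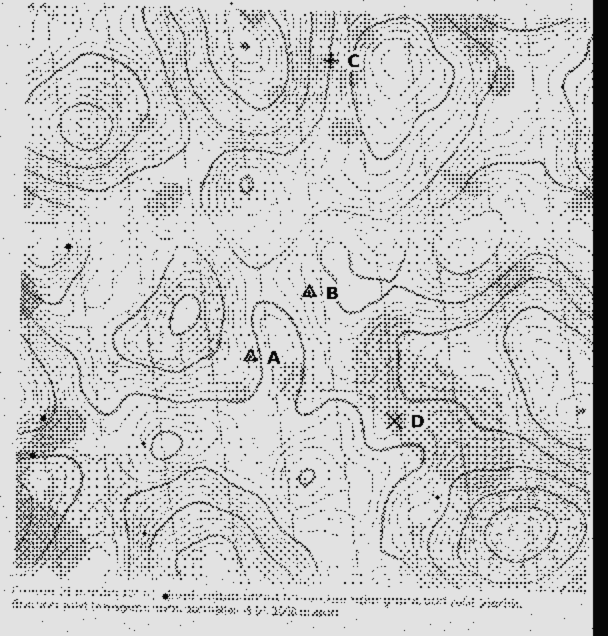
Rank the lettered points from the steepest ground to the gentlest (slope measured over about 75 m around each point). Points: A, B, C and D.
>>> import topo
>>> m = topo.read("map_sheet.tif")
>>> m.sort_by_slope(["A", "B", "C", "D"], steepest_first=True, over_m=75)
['C', 'A', 'B', 'D']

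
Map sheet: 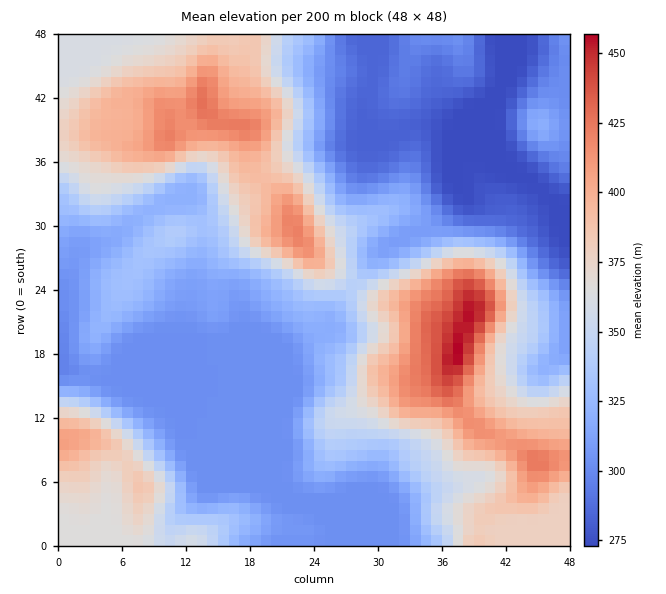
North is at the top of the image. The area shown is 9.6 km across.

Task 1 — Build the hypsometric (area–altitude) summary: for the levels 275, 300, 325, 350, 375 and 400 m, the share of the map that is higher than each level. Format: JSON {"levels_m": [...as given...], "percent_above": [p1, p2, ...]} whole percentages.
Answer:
{"levels_m": [275, 300, 325, 350, 375, 400], "percent_above": [96, 85, 53, 40, 26, 12]}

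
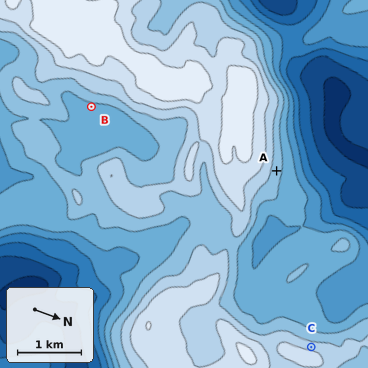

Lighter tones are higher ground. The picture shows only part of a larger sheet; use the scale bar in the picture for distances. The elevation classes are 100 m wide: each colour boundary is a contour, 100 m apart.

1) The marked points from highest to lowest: C A B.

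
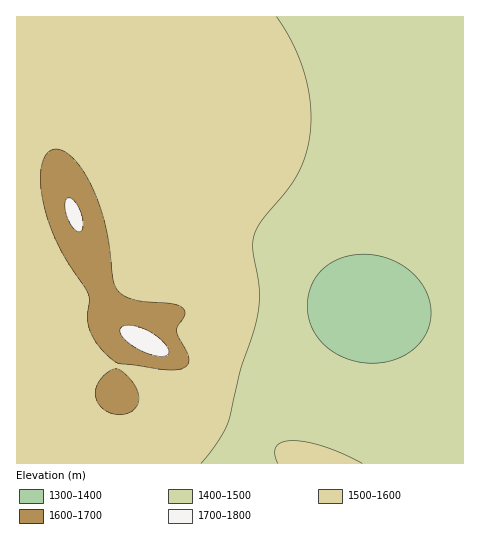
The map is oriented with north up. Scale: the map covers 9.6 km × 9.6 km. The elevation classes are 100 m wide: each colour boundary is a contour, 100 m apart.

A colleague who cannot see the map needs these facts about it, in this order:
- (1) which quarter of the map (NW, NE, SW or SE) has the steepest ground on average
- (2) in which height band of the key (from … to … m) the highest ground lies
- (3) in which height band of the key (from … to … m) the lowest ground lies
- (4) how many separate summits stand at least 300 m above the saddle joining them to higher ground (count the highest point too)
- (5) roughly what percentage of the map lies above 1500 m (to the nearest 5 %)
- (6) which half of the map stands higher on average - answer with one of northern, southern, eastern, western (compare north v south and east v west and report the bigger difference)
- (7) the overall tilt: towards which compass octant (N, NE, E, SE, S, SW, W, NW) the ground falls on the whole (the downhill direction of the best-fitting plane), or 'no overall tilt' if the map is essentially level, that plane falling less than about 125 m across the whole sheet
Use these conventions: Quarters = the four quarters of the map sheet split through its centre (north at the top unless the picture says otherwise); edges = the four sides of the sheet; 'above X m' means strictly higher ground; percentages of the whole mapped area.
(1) The south-west quarter is the steepest part of the map.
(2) The highest ground lies in the 1700–1800 m band.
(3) The lowest point is somewhere between 1300 and 1400 m.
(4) There is 1 summit with 300 m or more of prominence.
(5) About 55 % of the map lies above 1500 m.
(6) Taken as a whole, the western half is higher than the eastern.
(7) On the whole the ground falls towards the east.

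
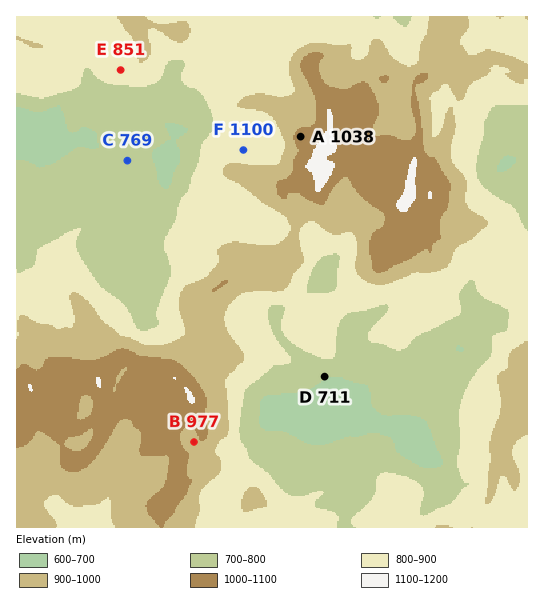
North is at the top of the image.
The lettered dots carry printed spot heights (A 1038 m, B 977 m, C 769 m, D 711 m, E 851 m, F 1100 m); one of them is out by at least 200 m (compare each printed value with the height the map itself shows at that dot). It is F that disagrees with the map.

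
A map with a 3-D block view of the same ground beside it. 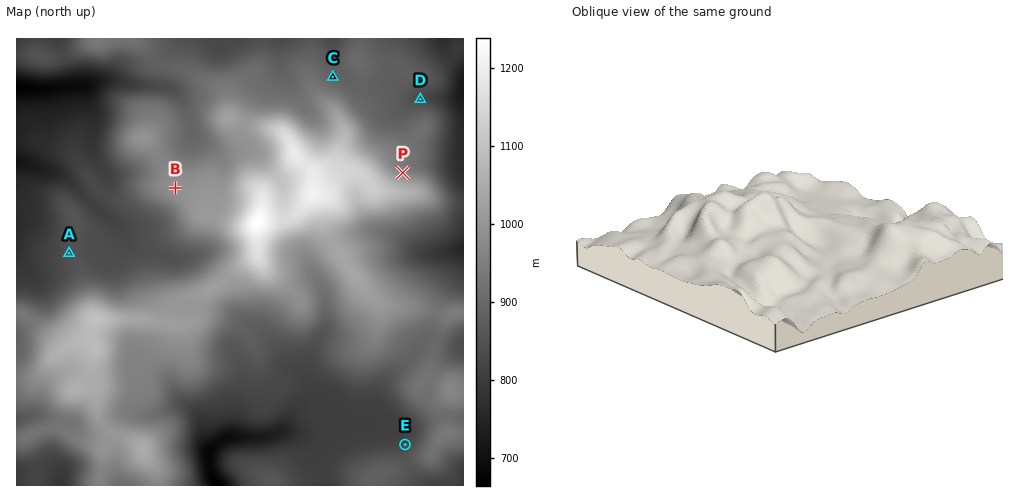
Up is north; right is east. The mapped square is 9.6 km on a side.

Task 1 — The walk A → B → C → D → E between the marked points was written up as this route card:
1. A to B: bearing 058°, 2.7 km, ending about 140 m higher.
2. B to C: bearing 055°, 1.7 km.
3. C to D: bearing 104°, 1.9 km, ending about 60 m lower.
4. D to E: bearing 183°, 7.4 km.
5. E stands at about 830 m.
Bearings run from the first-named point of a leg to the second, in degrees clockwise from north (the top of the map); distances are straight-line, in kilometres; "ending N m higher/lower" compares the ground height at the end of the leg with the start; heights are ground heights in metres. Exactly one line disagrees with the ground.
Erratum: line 2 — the distance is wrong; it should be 4.1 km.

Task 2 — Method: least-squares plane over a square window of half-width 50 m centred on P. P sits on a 15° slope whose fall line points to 22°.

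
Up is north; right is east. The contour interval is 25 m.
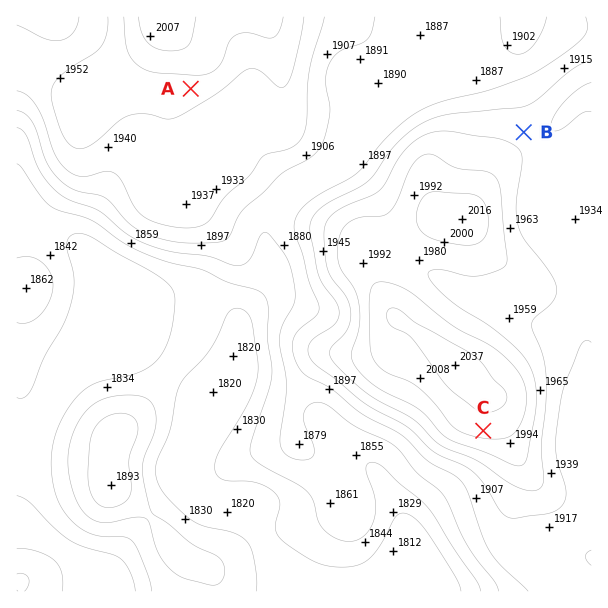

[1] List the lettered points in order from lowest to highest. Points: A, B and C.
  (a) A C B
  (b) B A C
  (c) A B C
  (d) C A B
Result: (b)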